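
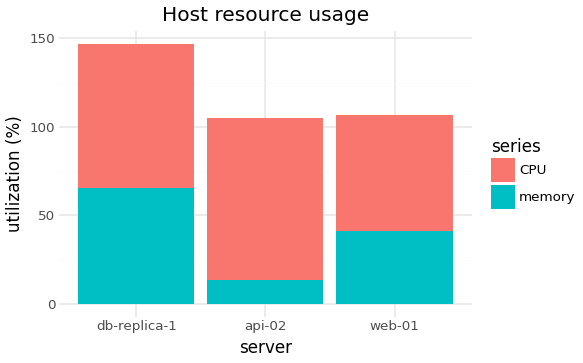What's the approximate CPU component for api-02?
CPU top ≈ 100, bottom ≈ 20; segment ≈ 80.

≈ 80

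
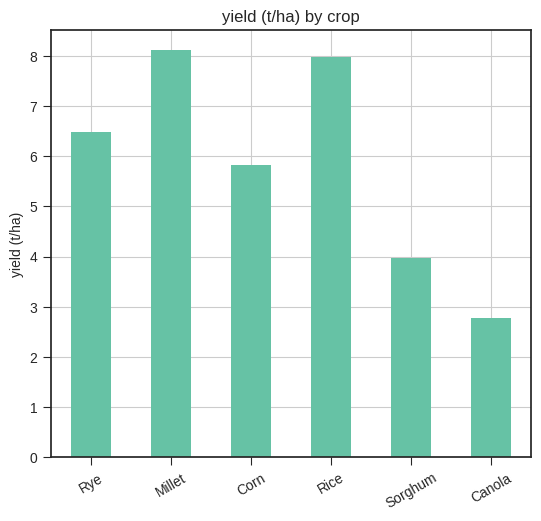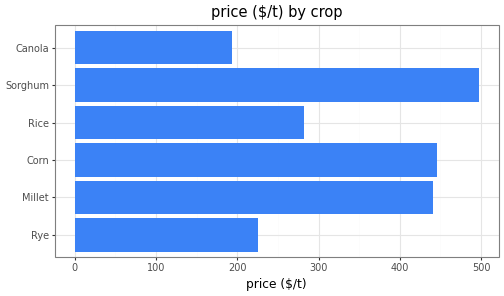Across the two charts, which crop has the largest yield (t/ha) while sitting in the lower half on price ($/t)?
Chart 2 median price ($/t) ≈ 350; below-median crops: Rye, Rice, Canola. Among those, Rice has the highest yield (t/ha) (≈ 8).

Rice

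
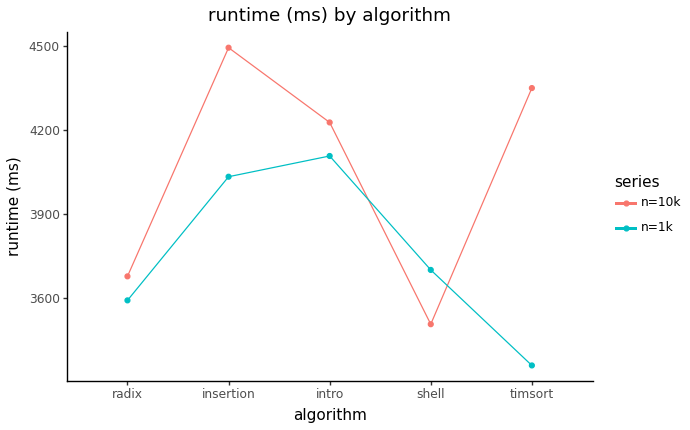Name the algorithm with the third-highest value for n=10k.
intro

Top 4 for n=10k: insertion ≈ 4500, timsort ≈ 4300, intro ≈ 4200, radix ≈ 3700.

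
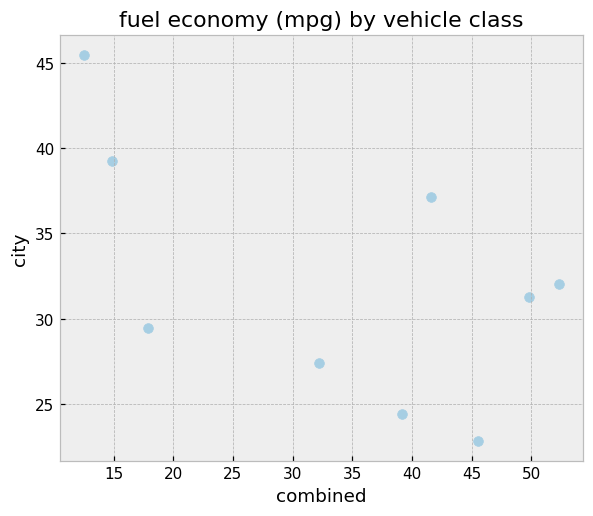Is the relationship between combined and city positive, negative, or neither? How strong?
Points are negatively correlated; moderate (|r| ≈ 0.5).

negative, moderate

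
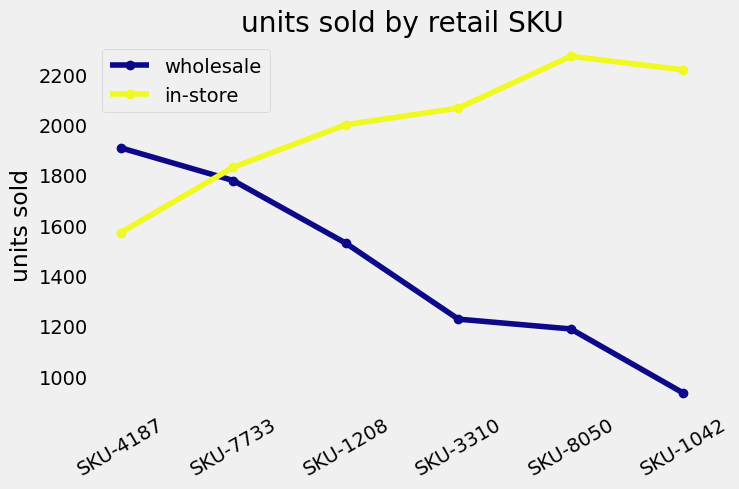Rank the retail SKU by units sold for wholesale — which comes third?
SKU-1208

Top 4 for wholesale: SKU-4187 ≈ 2000, SKU-7733 ≈ 1800, SKU-1208 ≈ 1600, SKU-3310 ≈ 1200.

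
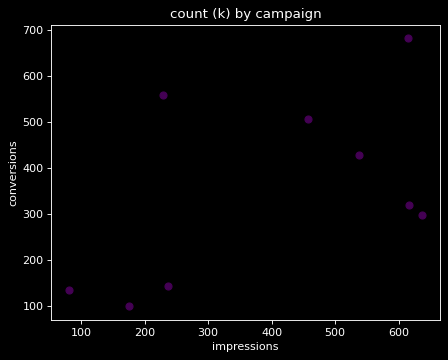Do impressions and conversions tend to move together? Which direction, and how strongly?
positive, moderate

Points are positively correlated; moderate (|r| ≈ 0.5).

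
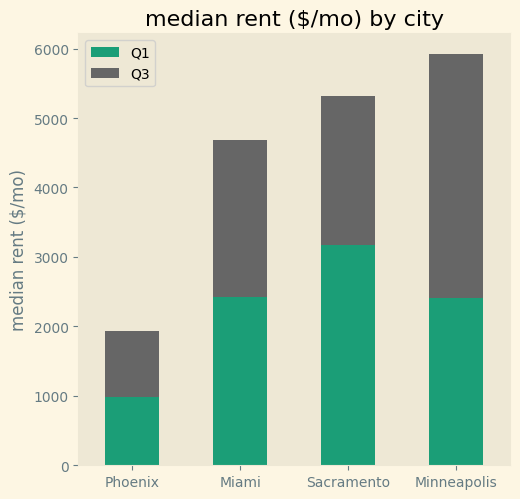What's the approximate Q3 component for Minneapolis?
≈ 3500

Q3 top ≈ 6000, bottom ≈ 2500; segment ≈ 3500.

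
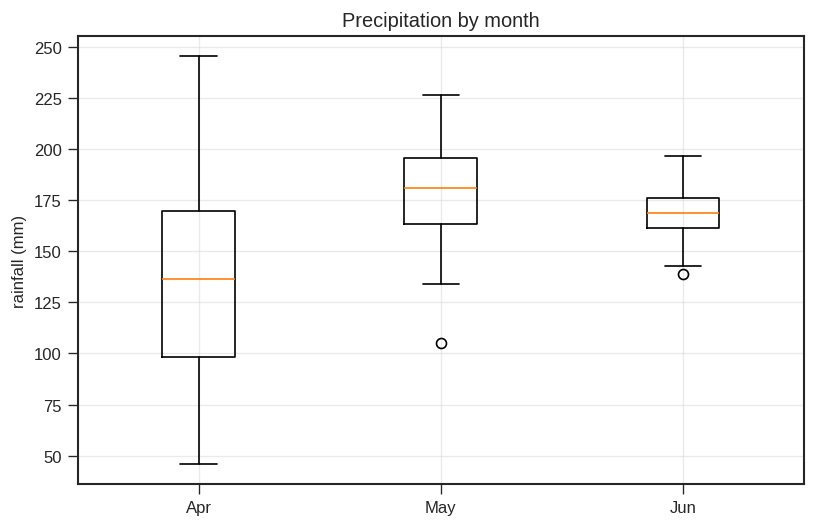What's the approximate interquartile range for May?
≈ 30

Q3 ≈ 195, Q1 ≈ 165; IQR ≈ 30.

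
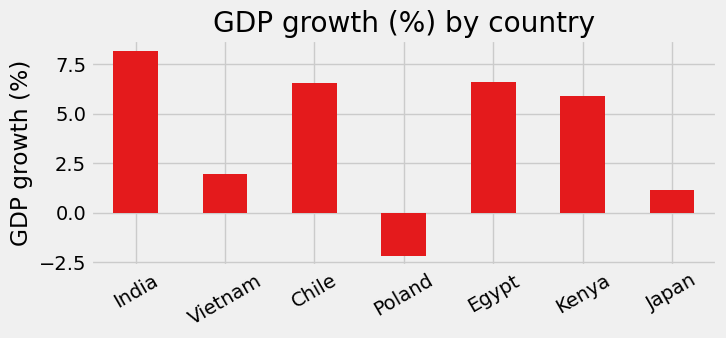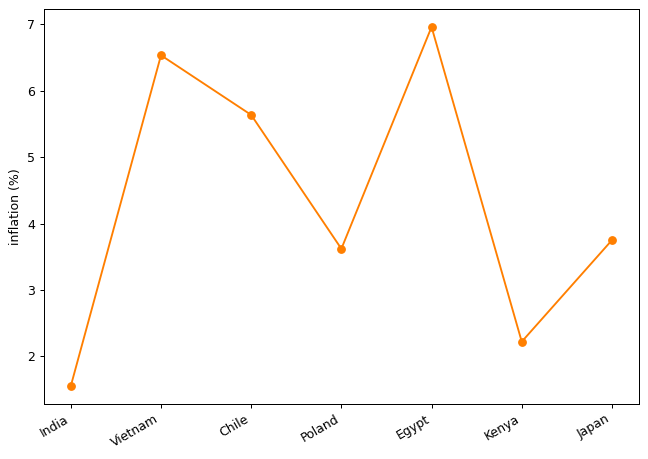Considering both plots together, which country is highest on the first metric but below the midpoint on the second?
India

Chart 2 median inflation (%) ≈ 4; below-median countries: India, Poland, Kenya. Among those, India has the highest GDP growth (%) (≈ 8).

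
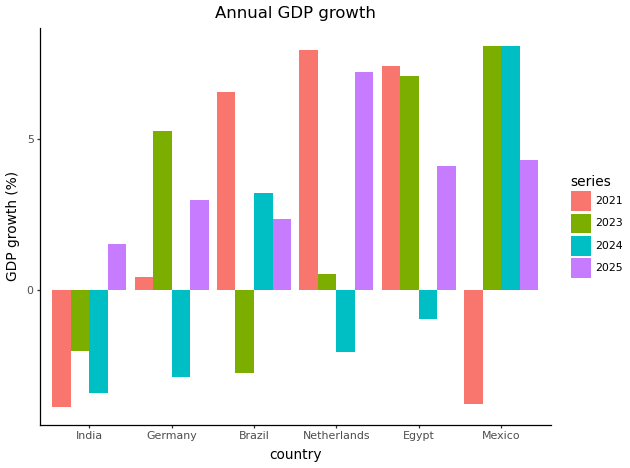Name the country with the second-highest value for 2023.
Top 3 for 2023: Mexico ≈ 8, Egypt ≈ 7, Germany ≈ 5.

Egypt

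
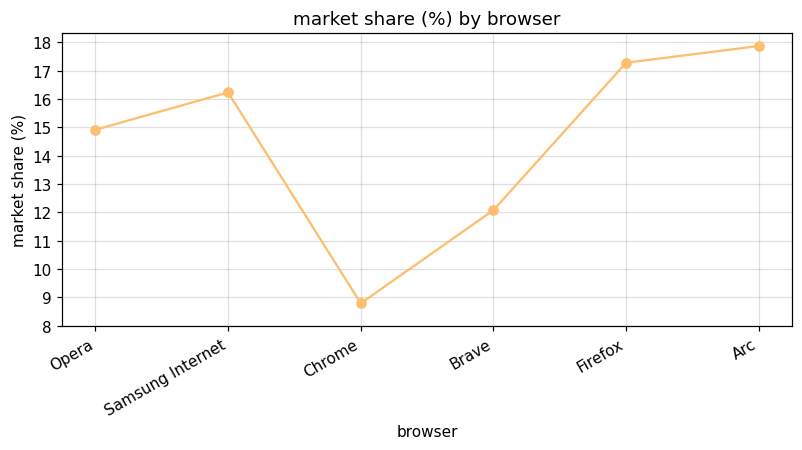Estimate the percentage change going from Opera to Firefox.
Opera ≈ 15, Firefox ≈ 17; (17 − 15) / 15 ≈ +13.3%.

≈ +13.3%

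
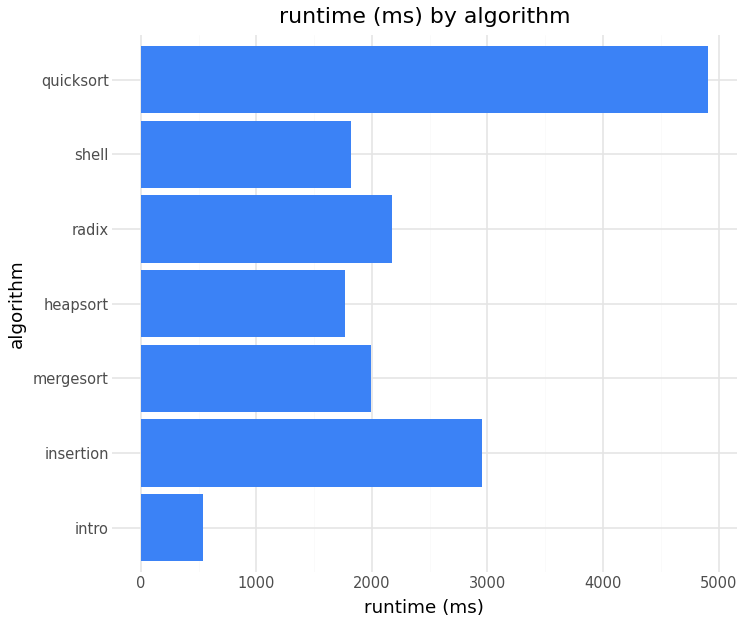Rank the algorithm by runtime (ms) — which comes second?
insertion

Top 3: quicksort ≈ 5000, insertion ≈ 3000, radix ≈ 2000.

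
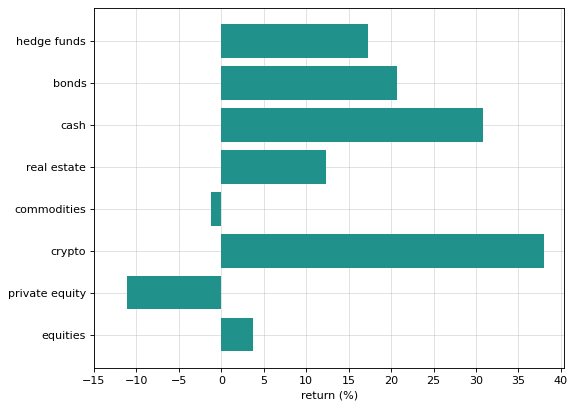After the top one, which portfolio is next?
Top 3: crypto ≈ 40, cash ≈ 30, bonds ≈ 20.

cash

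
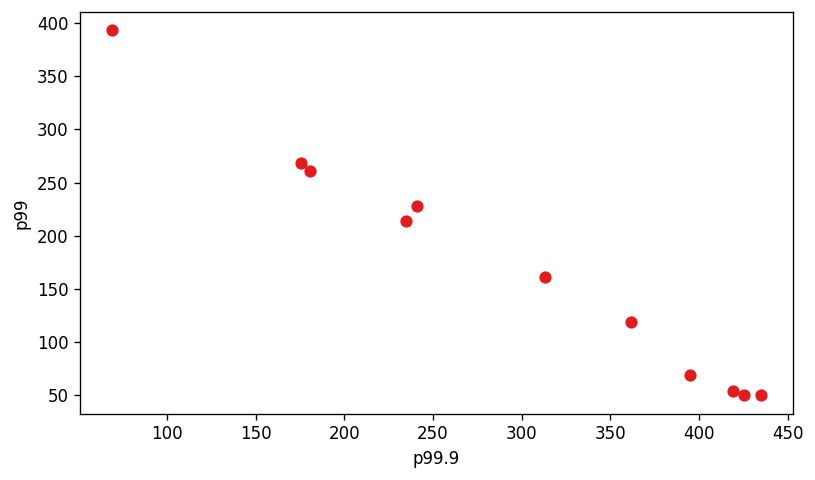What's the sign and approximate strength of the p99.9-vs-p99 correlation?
negative, strong

Points are negatively correlated; strong (|r| ≈ 1.0).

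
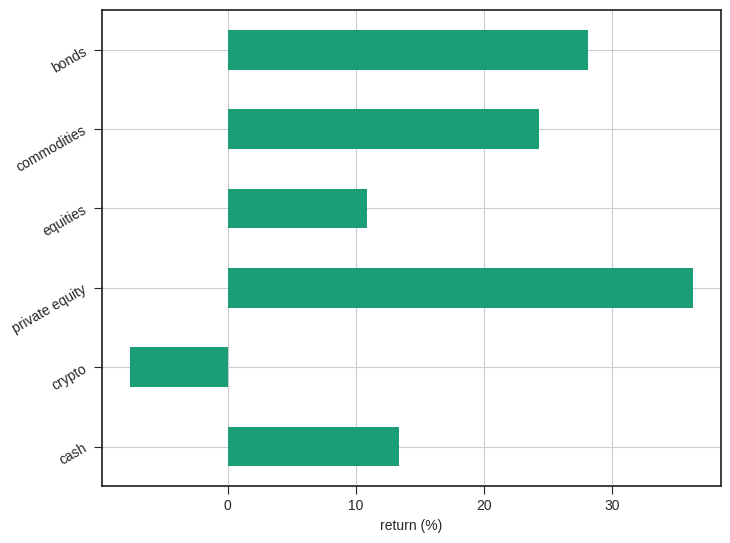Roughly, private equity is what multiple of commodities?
≈ 1.4×

private equity ≈ 35, commodities ≈ 25; 35/25 ≈ 1.4.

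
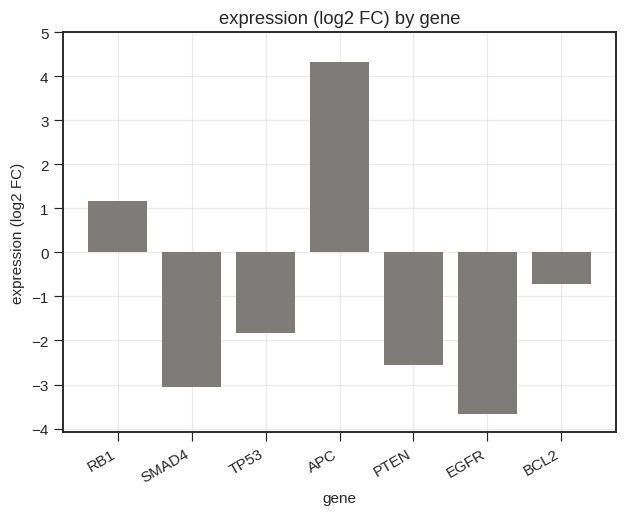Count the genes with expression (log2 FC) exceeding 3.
1

Above 3: APC.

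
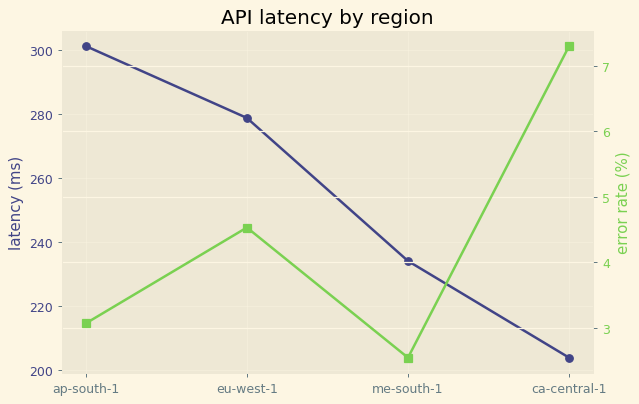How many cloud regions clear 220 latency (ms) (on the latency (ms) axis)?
3

Above 220: ap-south-1, eu-west-1, me-south-1.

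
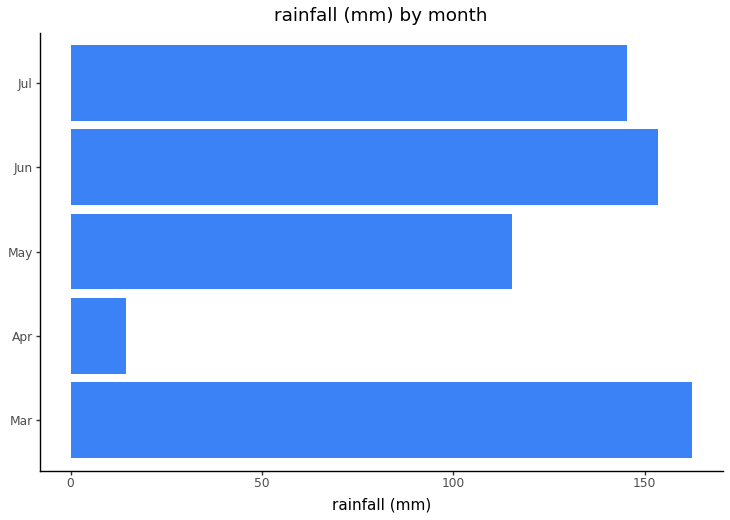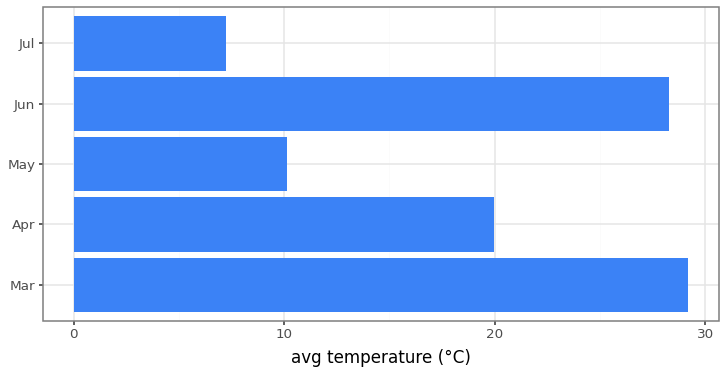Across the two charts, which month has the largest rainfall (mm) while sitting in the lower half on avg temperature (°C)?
Jul

Chart 2 median avg temperature (°C) ≈ 20; below-median months: May, Jul. Among those, Jul has the highest rainfall (mm) (≈ 140).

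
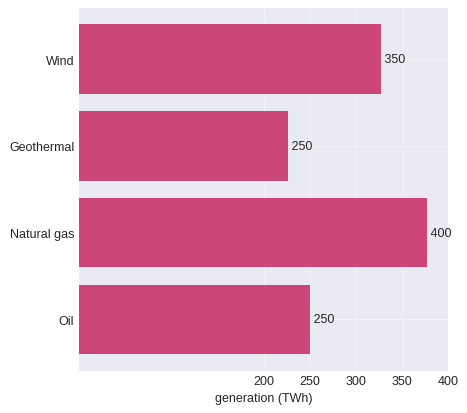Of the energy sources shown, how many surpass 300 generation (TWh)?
Above 300: Wind, Natural gas.

2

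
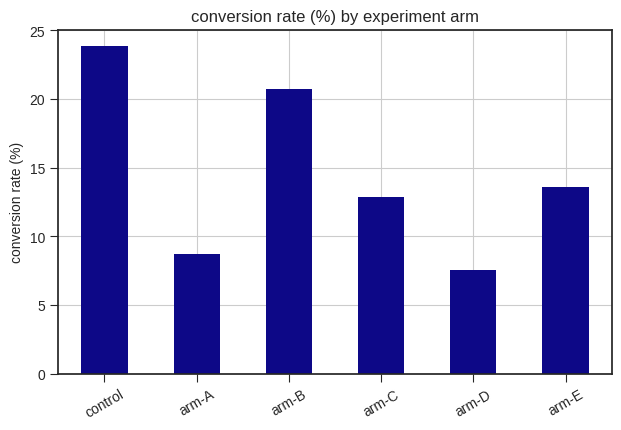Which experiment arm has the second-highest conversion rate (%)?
Top 3: control ≈ 24, arm-B ≈ 20, arm-E ≈ 14.

arm-B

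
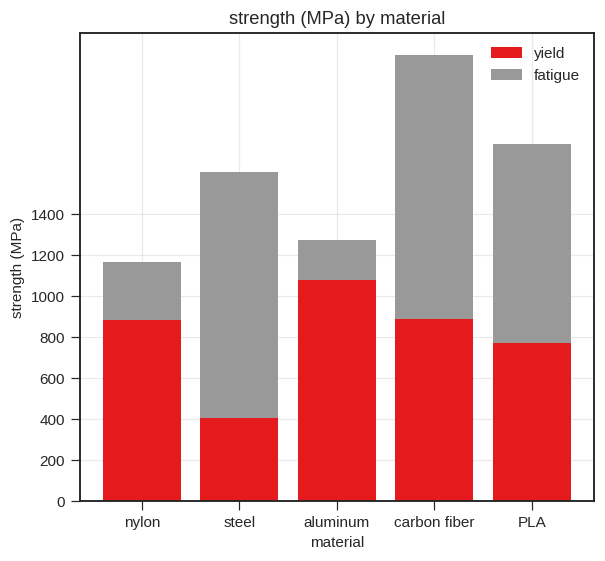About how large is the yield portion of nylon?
yield top ≈ 800, bottom ≈ 0; segment ≈ 800.

≈ 800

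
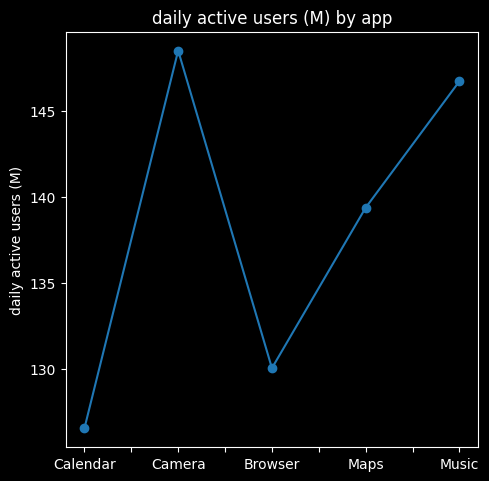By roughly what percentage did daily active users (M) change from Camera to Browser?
Camera ≈ 148, Browser ≈ 130; (130 − 148) / 148 ≈ -12.2%.

≈ -12.2%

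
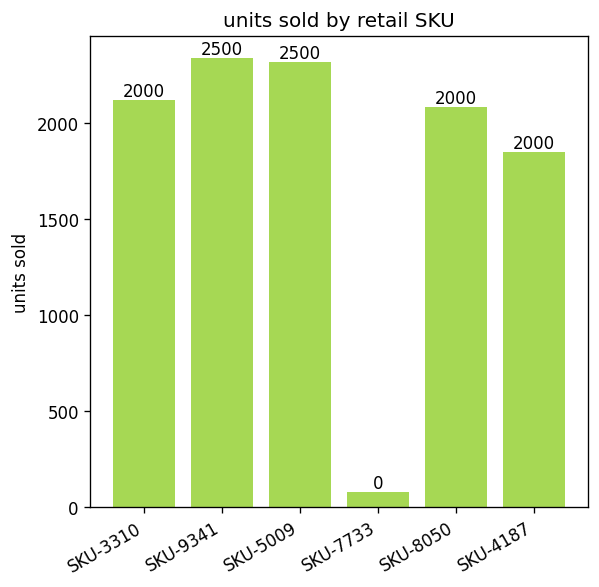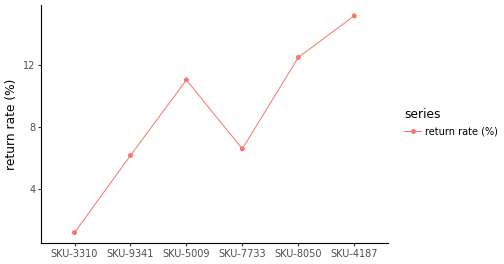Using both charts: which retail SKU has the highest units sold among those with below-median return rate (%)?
SKU-9341

Chart 2 median return rate (%) ≈ 8; below-median retail SKUs: SKU-3310, SKU-9341, SKU-7733. Among those, SKU-9341 has the highest units sold (≈ 2500).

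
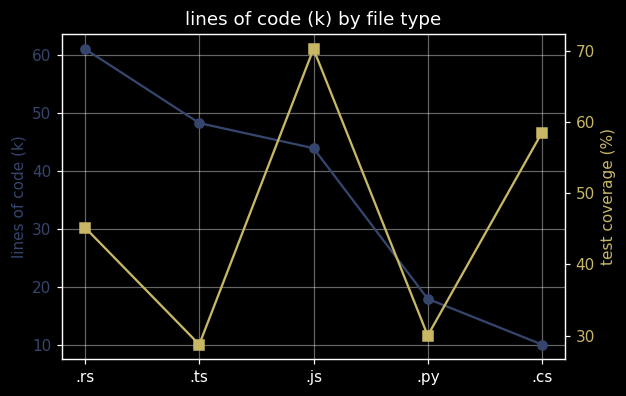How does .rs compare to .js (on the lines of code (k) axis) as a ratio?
≈ 1.33×

.rs ≈ 60, .js ≈ 45; 60/45 ≈ 1.33.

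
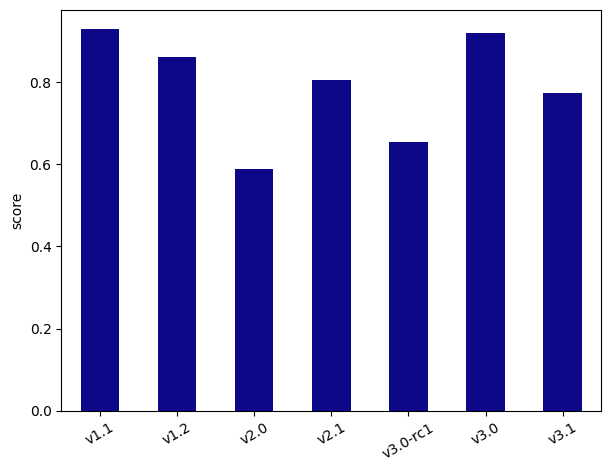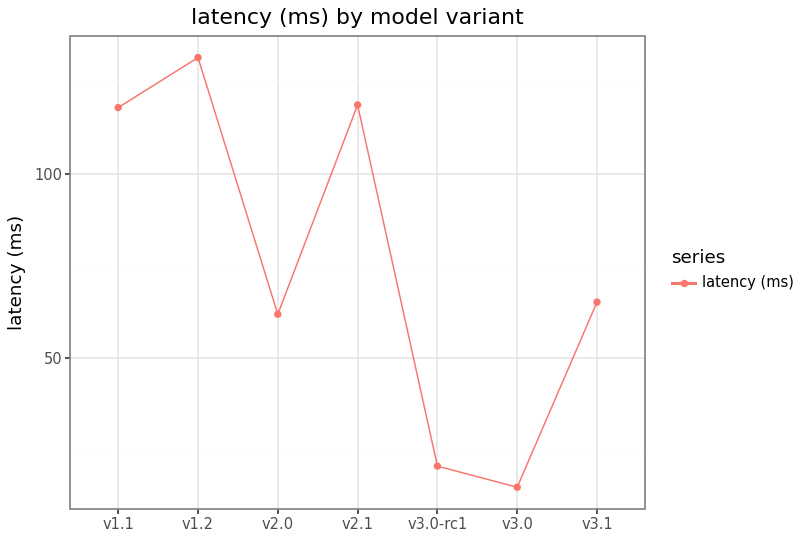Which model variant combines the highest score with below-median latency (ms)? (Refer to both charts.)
Chart 2 median latency (ms) ≈ 60; below-median model variants: v2.0, v3.0-rc1, v3.0. Among those, v3.0 has the highest score (≈ 0.9).

v3.0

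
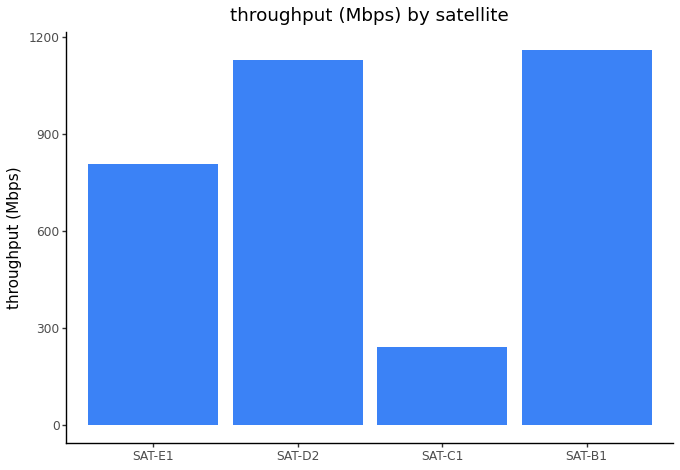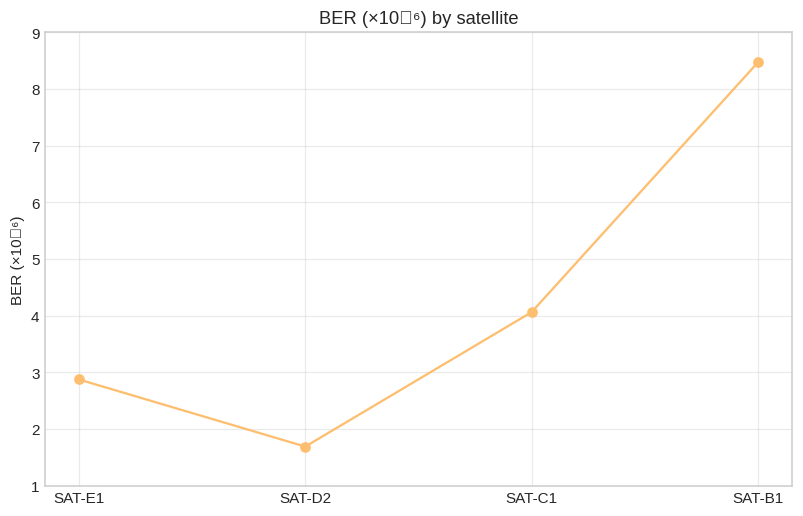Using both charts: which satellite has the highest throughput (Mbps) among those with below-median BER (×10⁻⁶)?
Chart 2 median BER (×10⁻⁶) ≈ 3; below-median satellites: SAT-E1, SAT-D2. Among those, SAT-D2 has the highest throughput (Mbps) (≈ 1200).

SAT-D2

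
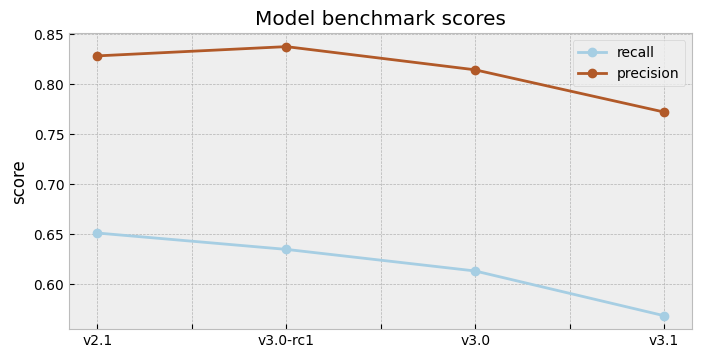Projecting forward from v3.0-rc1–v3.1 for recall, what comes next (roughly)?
≈ 0.5

Last three: 0.65, 0.60, 0.55 → slope ≈ -0.05/step → next ≈ 0.5.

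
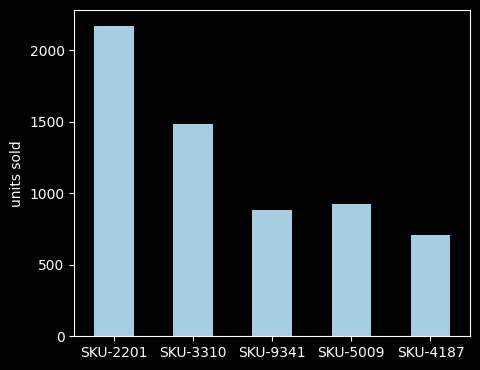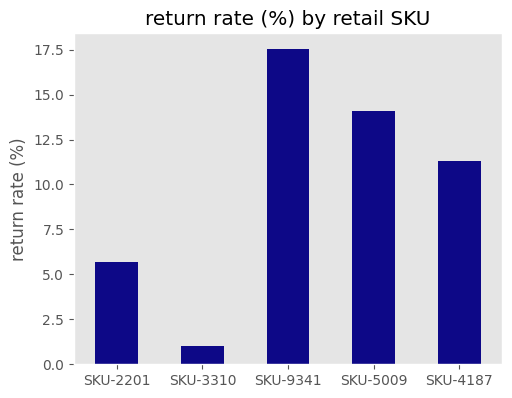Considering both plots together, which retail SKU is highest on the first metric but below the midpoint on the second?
SKU-2201

Chart 2 median return rate (%) ≈ 12; below-median retail SKUs: SKU-2201, SKU-3310. Among those, SKU-2201 has the highest units sold (≈ 2200).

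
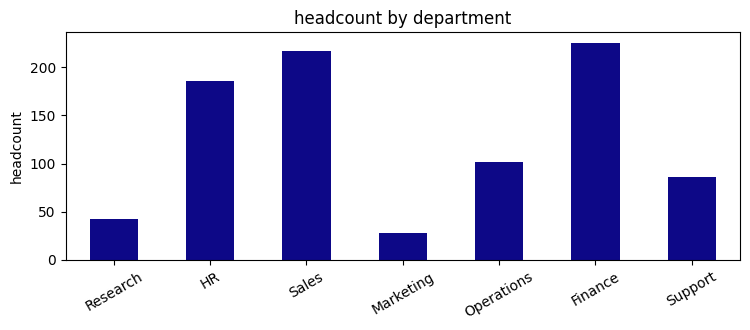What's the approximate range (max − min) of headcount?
≈ 200

Max Finance ≈ 220, min Marketing ≈ 20; range ≈ 200.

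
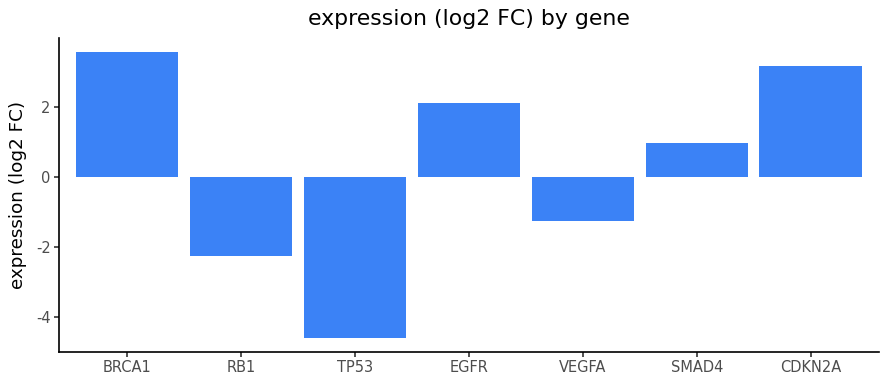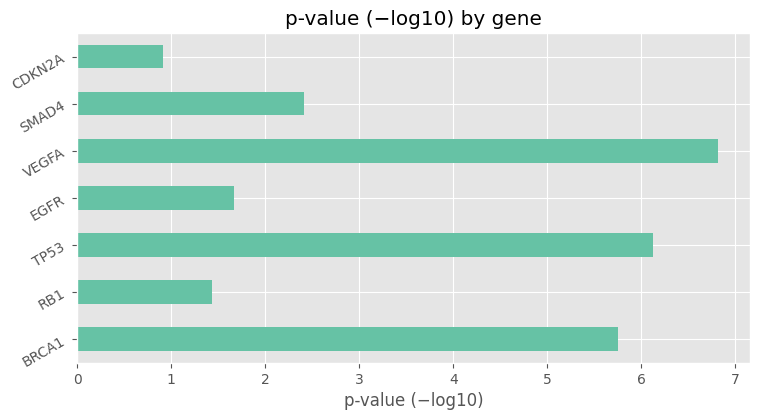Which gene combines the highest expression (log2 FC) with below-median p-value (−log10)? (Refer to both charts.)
CDKN2A

Chart 2 median p-value (−log10) ≈ 2; below-median genes: RB1, EGFR, CDKN2A. Among those, CDKN2A has the highest expression (log2 FC) (≈ 3).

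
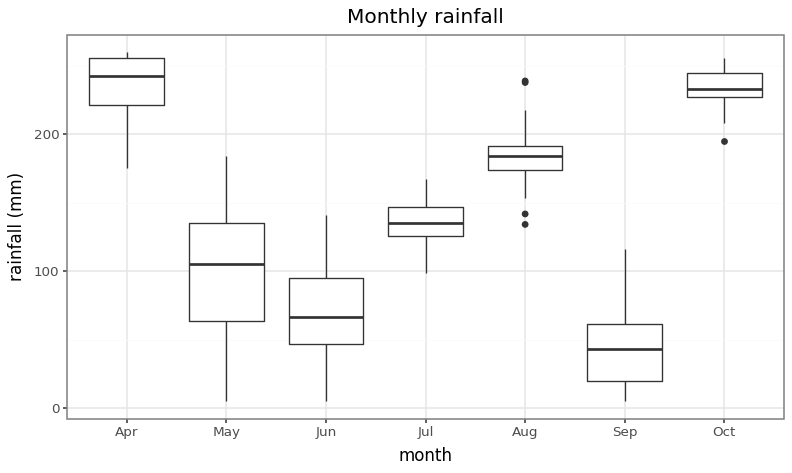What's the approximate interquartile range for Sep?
Q3 ≈ 60, Q1 ≈ 20; IQR ≈ 40.

≈ 40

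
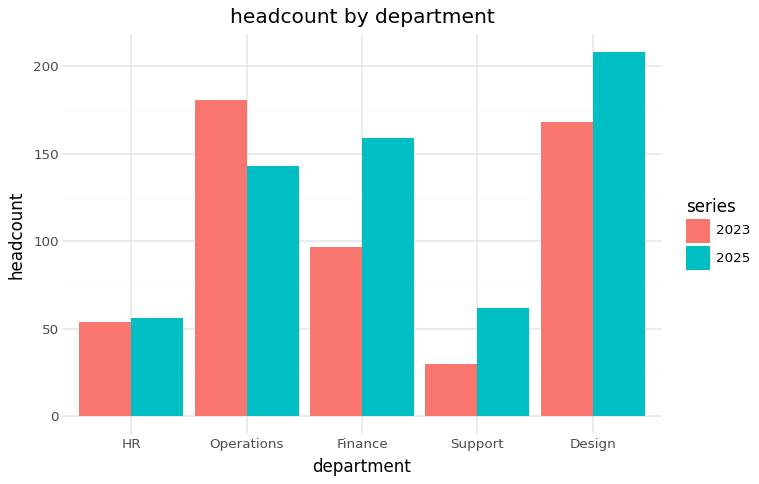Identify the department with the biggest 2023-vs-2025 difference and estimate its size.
Finance: 2023 ≈ 100, 2025 ≈ 160 → gap ≈ 60. Next-largest (Design) is only ≈ 40.

Finance, ≈ 60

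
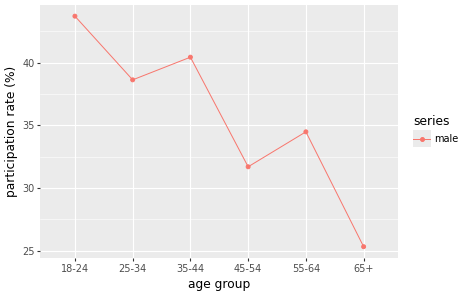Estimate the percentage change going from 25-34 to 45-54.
≈ -15.8%

25-34 ≈ 38, 45-54 ≈ 32; (32 − 38) / 38 ≈ -15.8%.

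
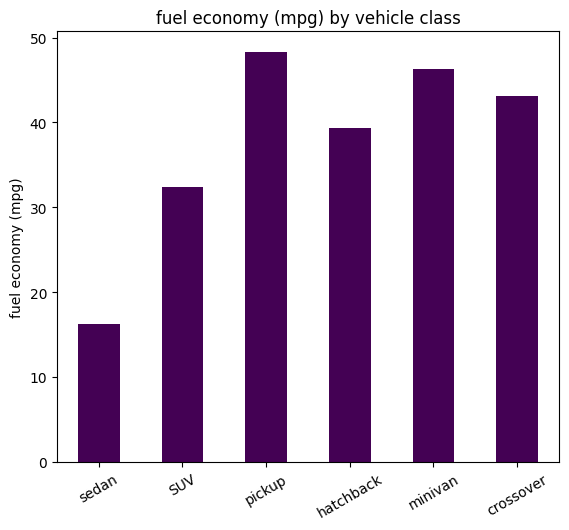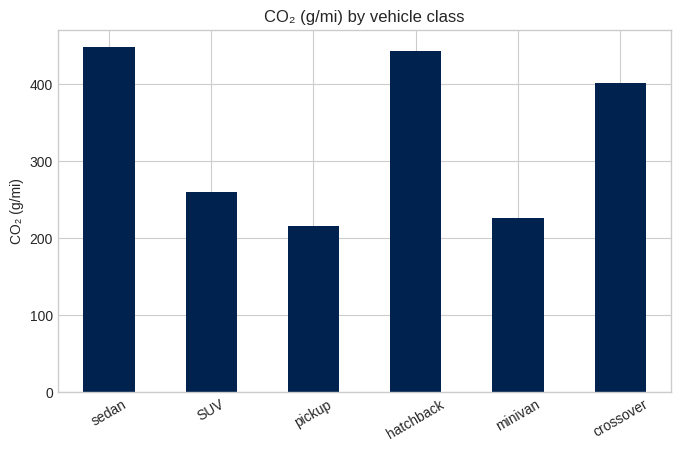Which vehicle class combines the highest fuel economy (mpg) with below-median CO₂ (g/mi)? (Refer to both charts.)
pickup

Chart 2 median CO₂ (g/mi) ≈ 350; below-median vehicle classes: SUV, pickup, minivan. Among those, pickup has the highest fuel economy (mpg) (≈ 50).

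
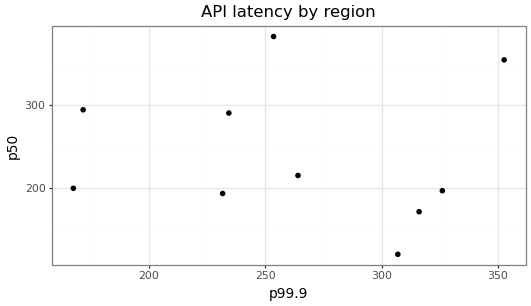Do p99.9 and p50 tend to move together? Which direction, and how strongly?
no clear correlation

Points are roughly uncorrelated; weak (|r| ≈ 0.1).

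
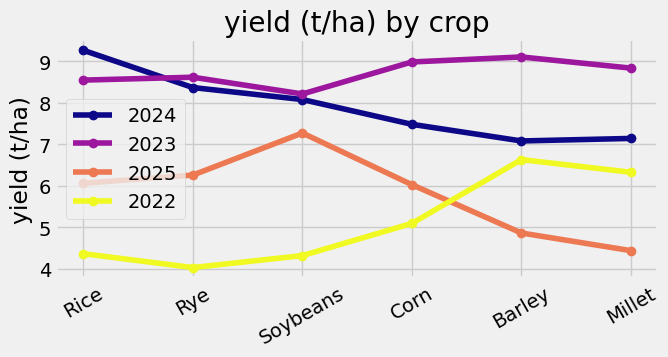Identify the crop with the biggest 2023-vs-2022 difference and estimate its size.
Rye: 2023 ≈ 8.5, 2022 ≈ 4.0 → gap ≈ 4.5. Next-largest (Rice) is only ≈ 4.0.

Rye, ≈ 4.5 t/ha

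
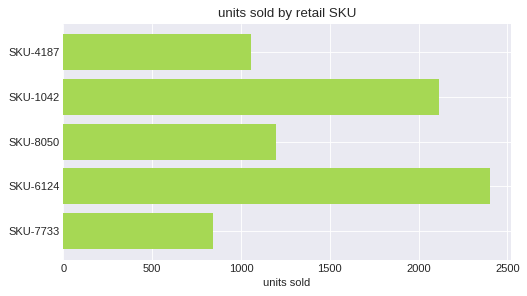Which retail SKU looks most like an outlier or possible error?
SKU-6124 ≈ 2400; the rest sit between ≈ 800 and ≈ 2200.

SKU-6124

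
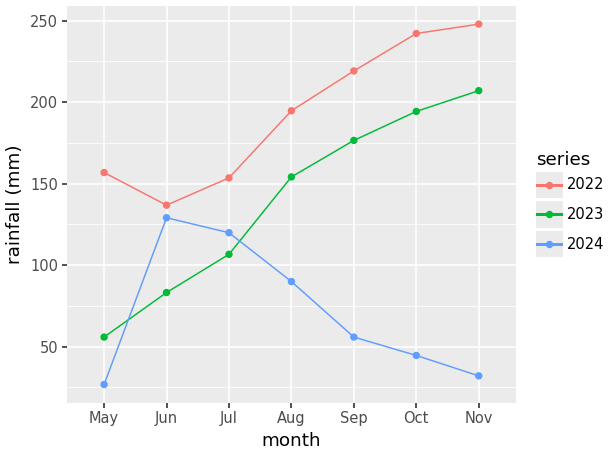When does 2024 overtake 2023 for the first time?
Jun

May: 2024 ≈ 20 vs 2023 ≈ 60 (not yet); Jun: 2024 ≈ 120 vs 2023 ≈ 80 (first crossover).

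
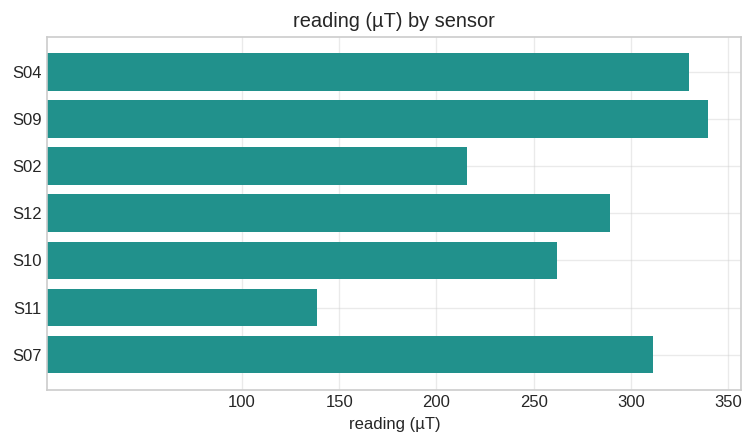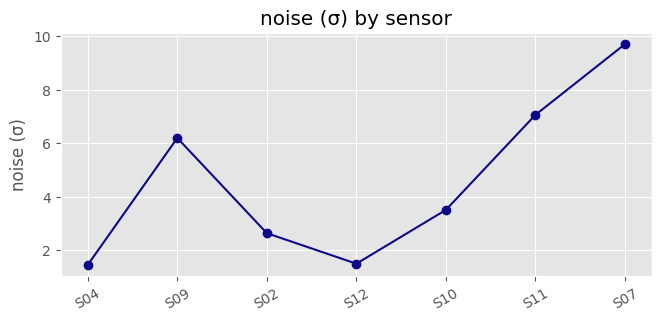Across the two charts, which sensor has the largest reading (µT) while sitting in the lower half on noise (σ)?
S04

Chart 2 median noise (σ) ≈ 4; below-median sensors: S04, S02, S12. Among those, S04 has the highest reading (µT) (≈ 350).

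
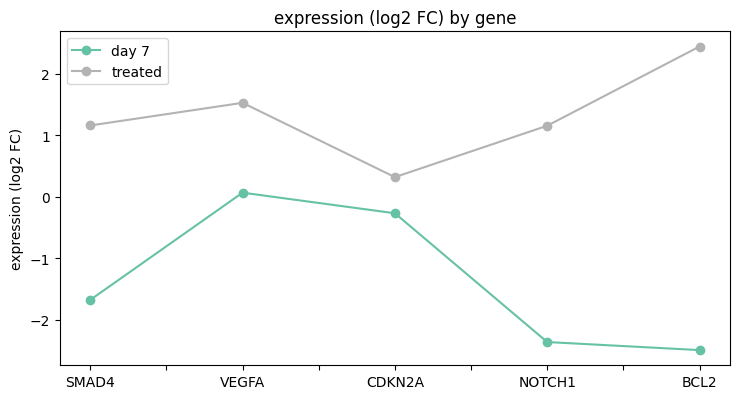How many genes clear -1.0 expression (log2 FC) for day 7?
Above -1.0: VEGFA, CDKN2A.

2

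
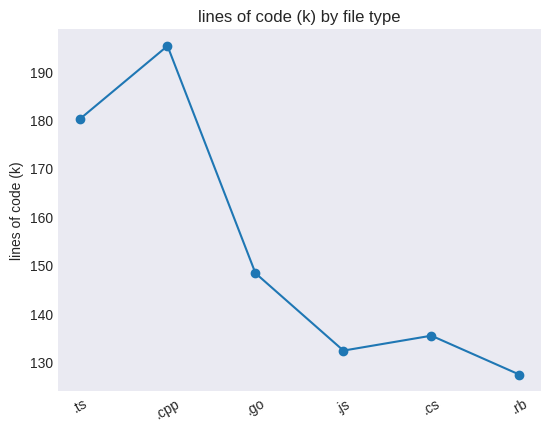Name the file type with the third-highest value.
.go

Top 4: .cpp ≈ 200, .ts ≈ 180, .go ≈ 150, .cs ≈ 140.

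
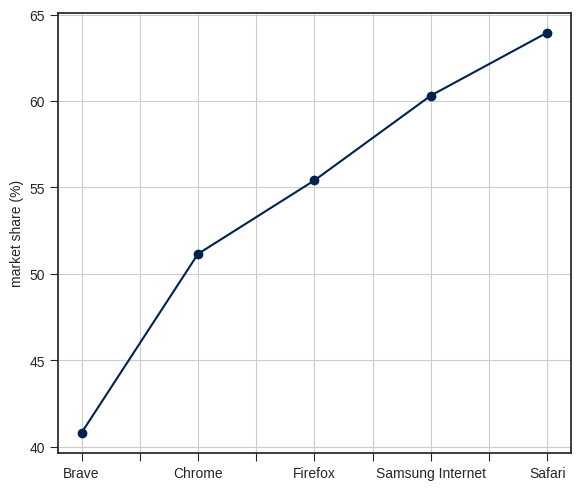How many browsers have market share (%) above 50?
4

Above 50: Chrome, Firefox, Samsung Internet, Safari.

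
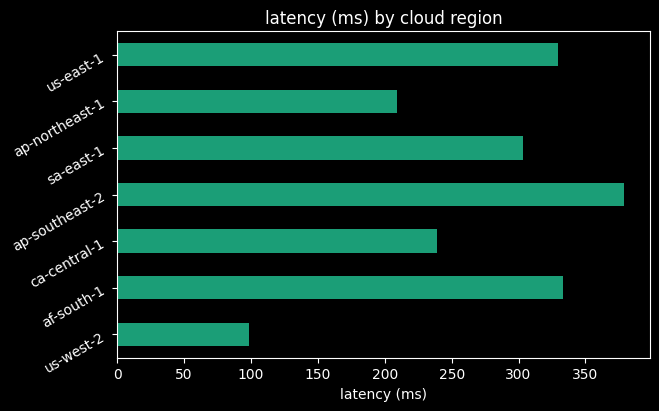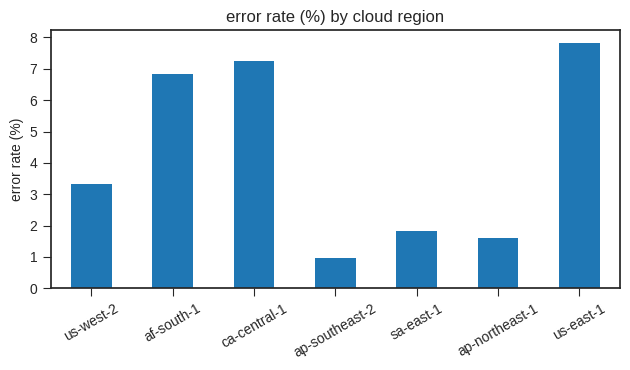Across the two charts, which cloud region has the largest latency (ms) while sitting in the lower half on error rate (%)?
Chart 2 median error rate (%) ≈ 3; below-median cloud regions: ap-southeast-2, sa-east-1, ap-northeast-1. Among those, ap-southeast-2 has the highest latency (ms) (≈ 400).

ap-southeast-2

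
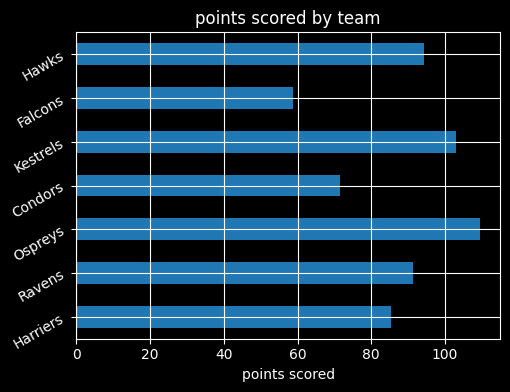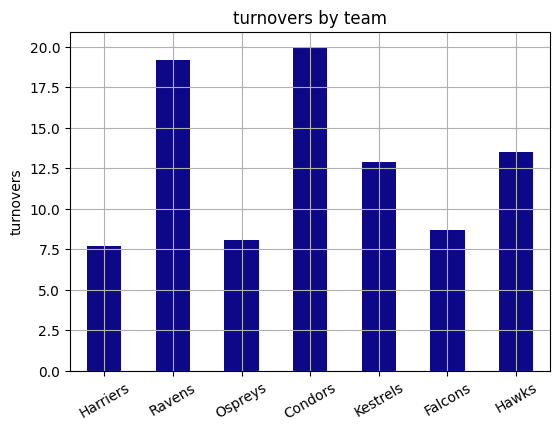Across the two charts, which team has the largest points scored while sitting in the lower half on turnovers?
Ospreys

Chart 2 median turnovers ≈ 12; below-median teams: Harriers, Ospreys, Falcons. Among those, Ospreys has the highest points scored (≈ 100).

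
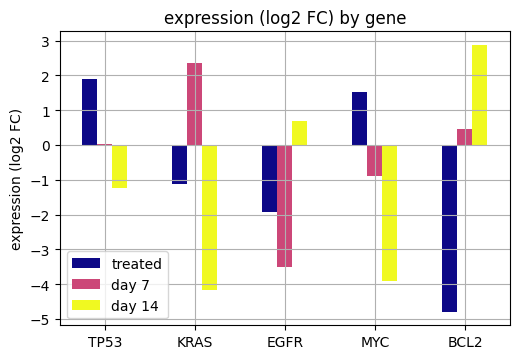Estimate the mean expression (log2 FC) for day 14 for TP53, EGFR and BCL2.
(-1 + 1 + 3) / 3 ≈ 1.

≈ 1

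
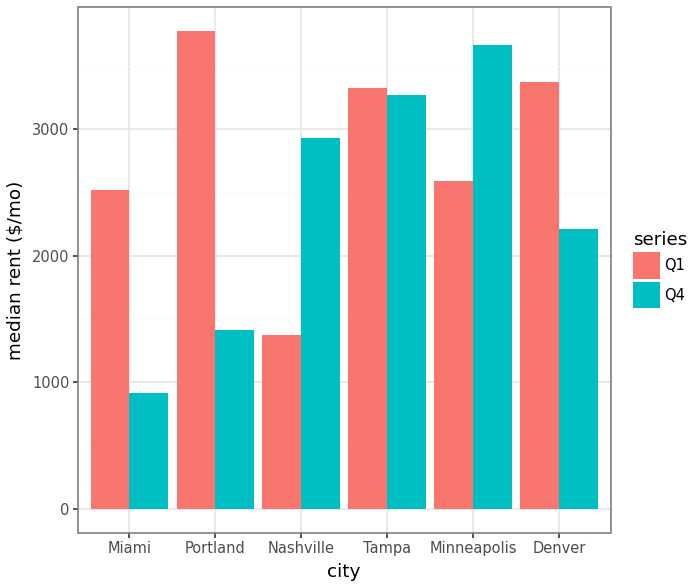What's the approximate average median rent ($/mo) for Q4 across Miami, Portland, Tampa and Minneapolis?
≈ 2375

(1000 + 1500 + 3500 + 3500) / 4 ≈ 2375.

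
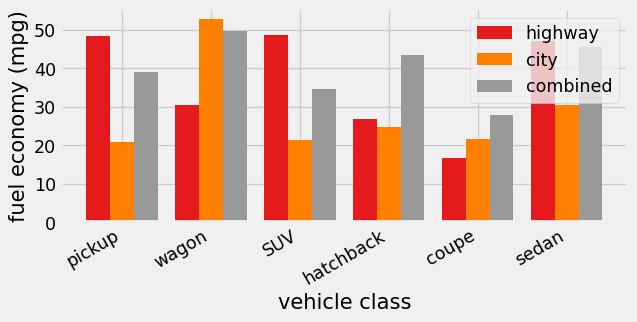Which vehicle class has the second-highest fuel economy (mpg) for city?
Top 3 for city: wagon ≈ 55, sedan ≈ 30, hatchback ≈ 25.

sedan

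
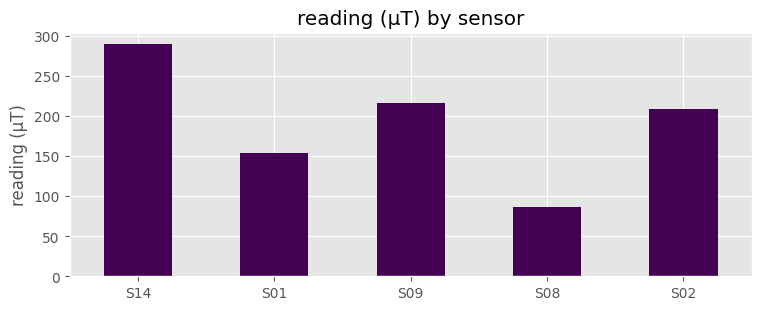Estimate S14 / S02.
S14 ≈ 300, S02 ≈ 200; 300/200 ≈ 1.5.

≈ 1.5×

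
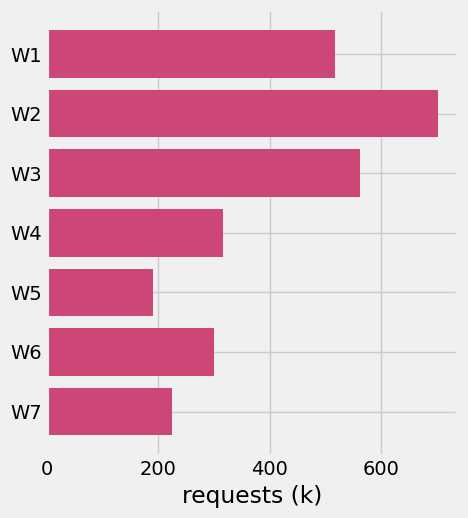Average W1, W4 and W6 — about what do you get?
≈ 367

(500 + 300 + 300) / 3 ≈ 367.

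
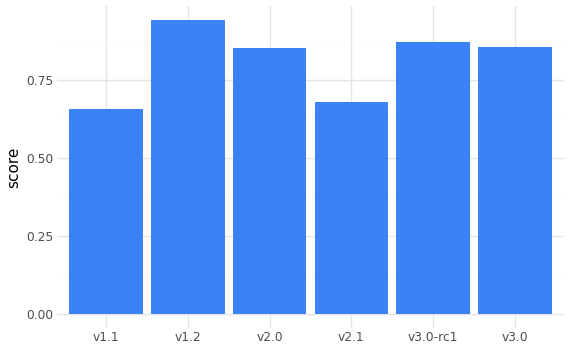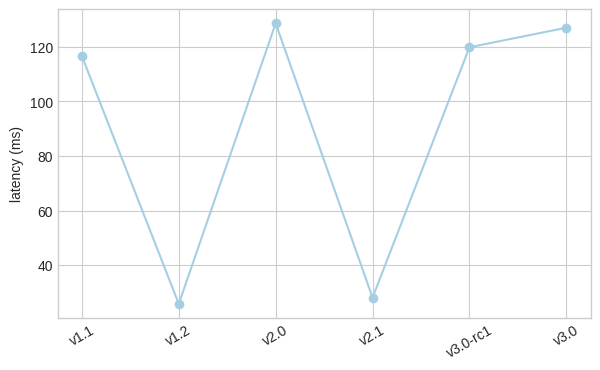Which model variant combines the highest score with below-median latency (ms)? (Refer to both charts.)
v1.2

Chart 2 median latency (ms) ≈ 120; below-median model variants: v1.1, v1.2, v2.1. Among those, v1.2 has the highest score (≈ 0.9).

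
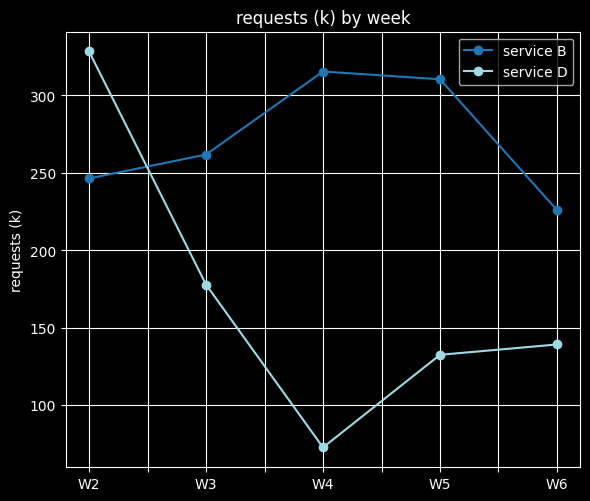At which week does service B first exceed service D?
W3

W2: service B ≈ 250 vs service D ≈ 325 (not yet); W3: service B ≈ 250 vs service D ≈ 175 (first crossover).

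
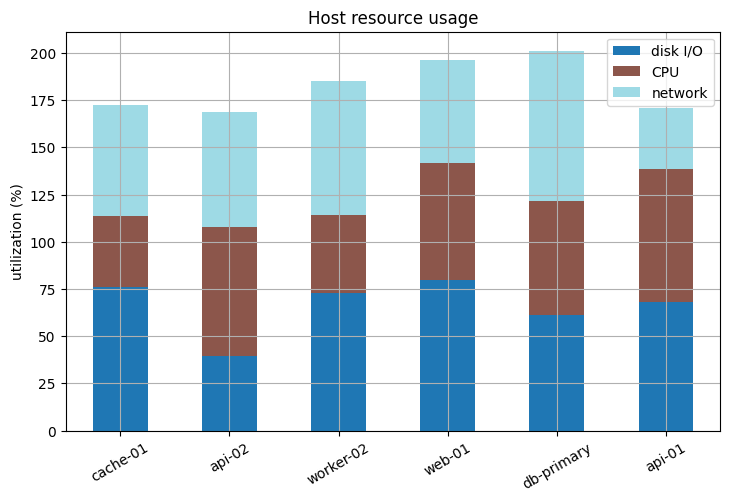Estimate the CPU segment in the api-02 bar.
≈ 60

CPU top ≈ 100, bottom ≈ 40; segment ≈ 60.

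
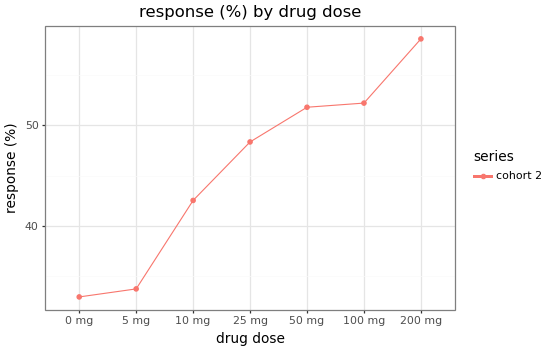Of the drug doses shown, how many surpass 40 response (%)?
5

Above 40: 10 mg, 25 mg, 50 mg, 100 mg, 200 mg.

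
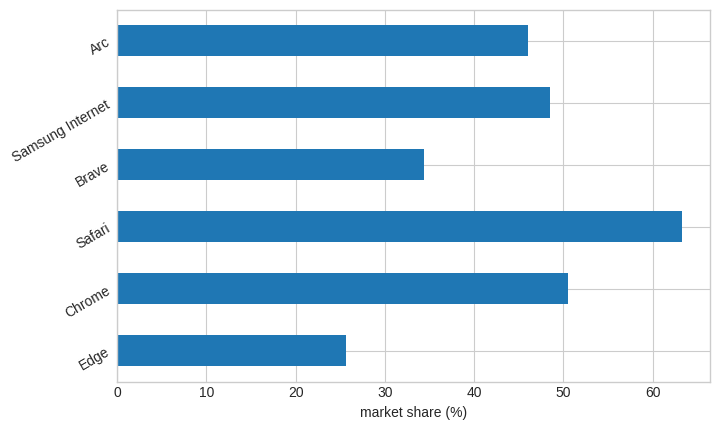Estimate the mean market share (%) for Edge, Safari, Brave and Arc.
(30 + 60 + 30 + 50) / 4 ≈ 42.

≈ 42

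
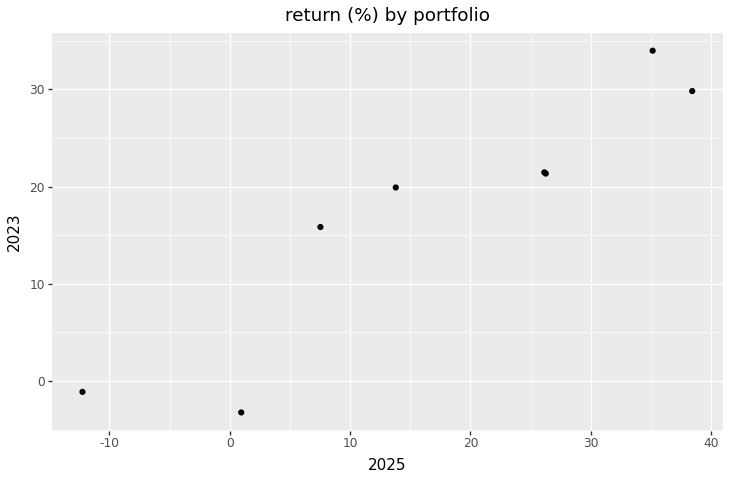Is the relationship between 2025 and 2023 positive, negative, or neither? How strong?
positive, strong

Points are positively correlated; strong (|r| ≈ 0.9).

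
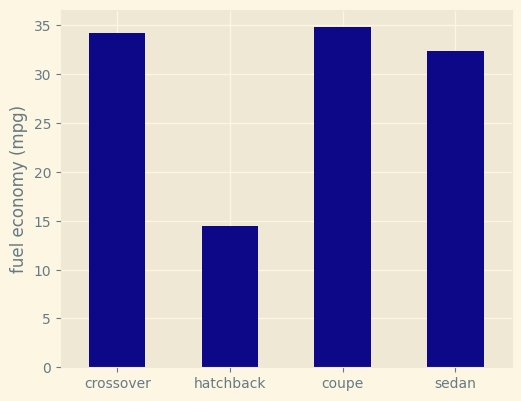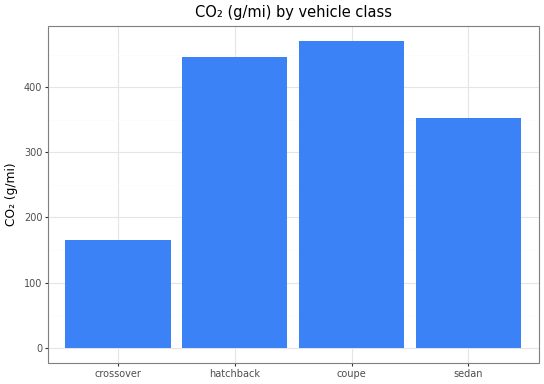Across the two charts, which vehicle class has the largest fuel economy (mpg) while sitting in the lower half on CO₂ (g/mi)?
crossover

Chart 2 median CO₂ (g/mi) ≈ 400; below-median vehicle classes: crossover, sedan. Among those, crossover has the highest fuel economy (mpg) (≈ 35).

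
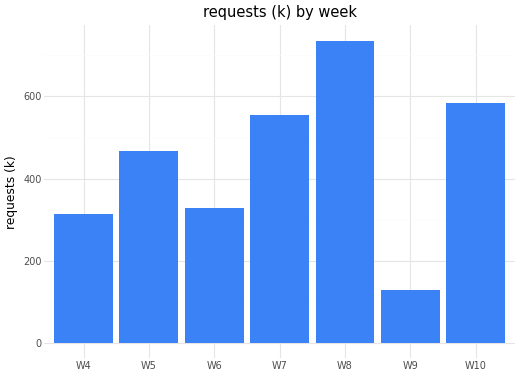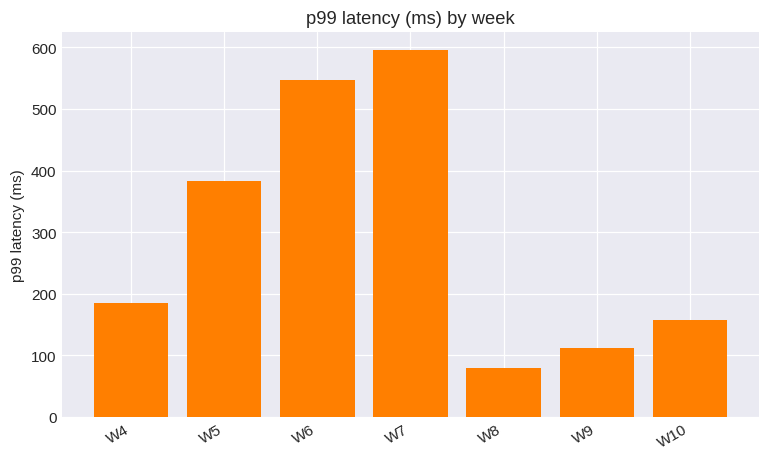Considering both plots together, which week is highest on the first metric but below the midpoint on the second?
W8

Chart 2 median p99 latency (ms) ≈ 200; below-median weeks: W8, W9, W10. Among those, W8 has the highest requests (k) (≈ 700).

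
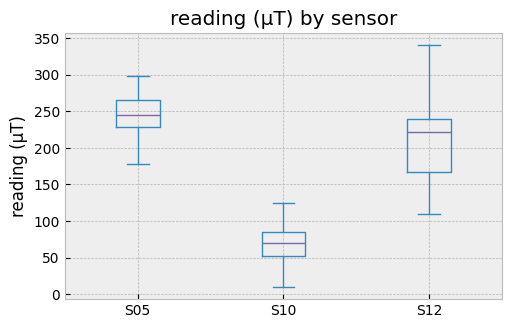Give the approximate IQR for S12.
Q3 ≈ 240, Q1 ≈ 160; IQR ≈ 80.

≈ 80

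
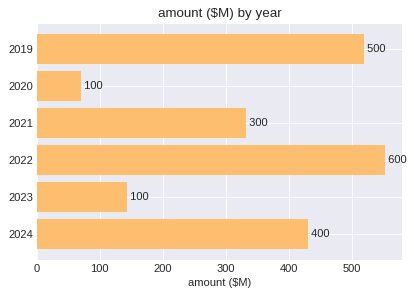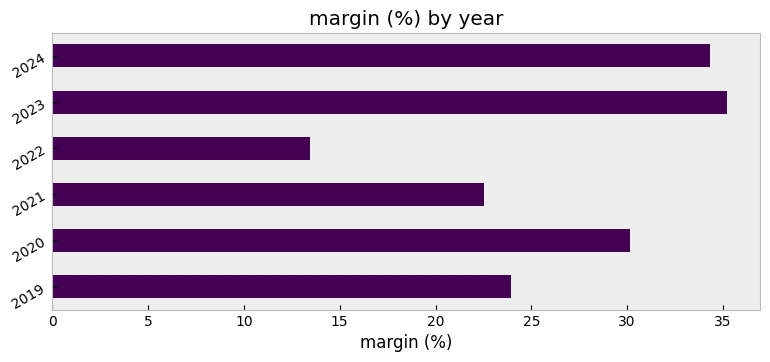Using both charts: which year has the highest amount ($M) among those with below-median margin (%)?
2022

Chart 2 median margin (%) ≈ 25; below-median years: 2019, 2021, 2022. Among those, 2022 has the highest amount ($M) (≈ 600).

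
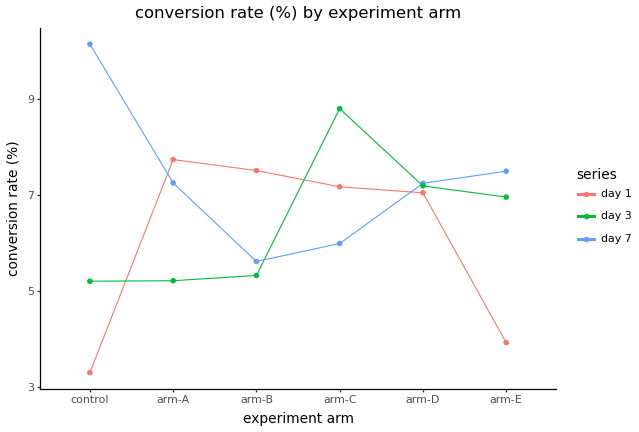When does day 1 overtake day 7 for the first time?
control: day 1 ≈ 3 vs day 7 ≈ 10 (not yet); arm-A: day 1 ≈ 8 vs day 7 ≈ 7 (first crossover).

arm-A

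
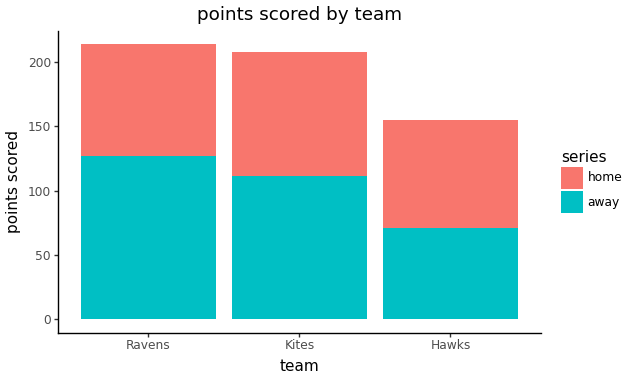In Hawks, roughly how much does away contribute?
away top ≈ 80, bottom ≈ 0; segment ≈ 80.

≈ 80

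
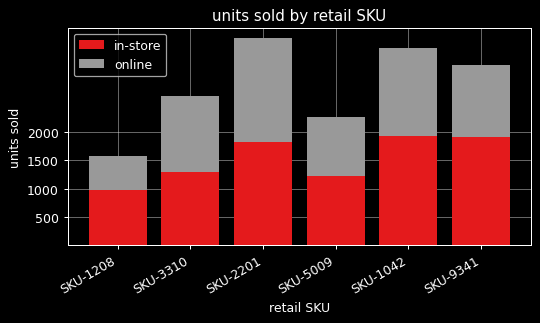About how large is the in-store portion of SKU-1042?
in-store top ≈ 2000, bottom ≈ 0; segment ≈ 2000.

≈ 2000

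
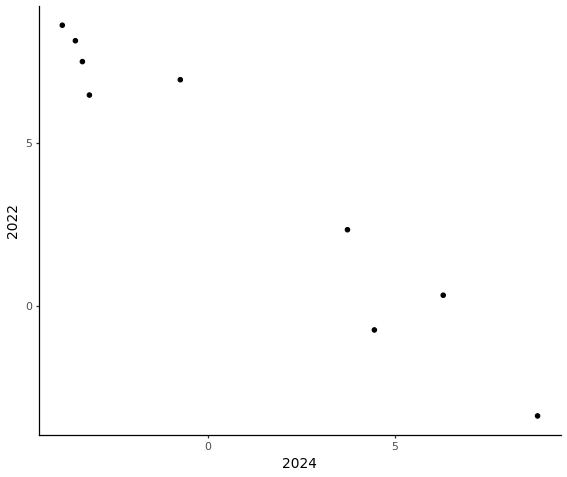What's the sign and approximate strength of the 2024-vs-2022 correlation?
Points are negatively correlated; strong (|r| ≈ 1.0).

negative, strong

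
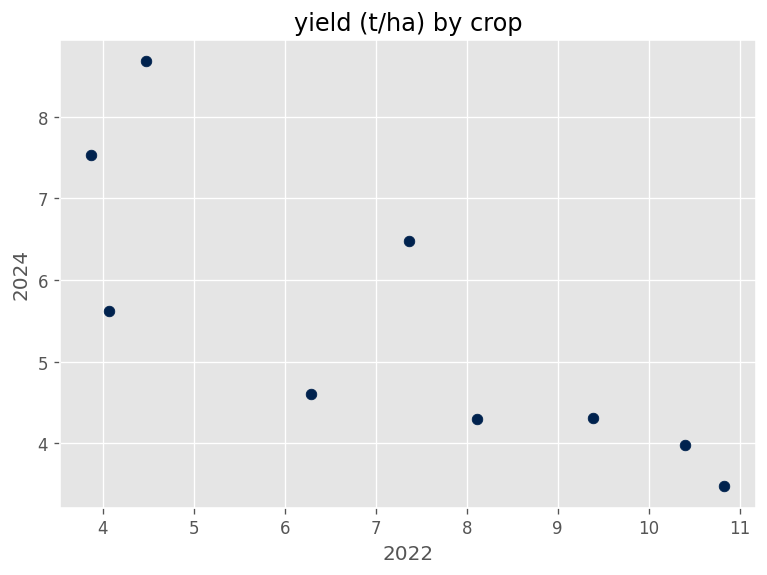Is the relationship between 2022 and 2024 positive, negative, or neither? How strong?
negative, strong

Points are negatively correlated; strong (|r| ≈ 0.8).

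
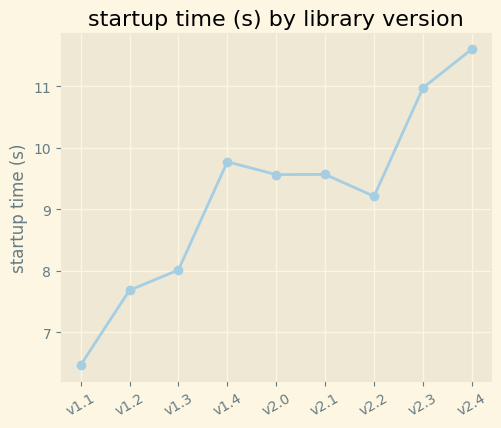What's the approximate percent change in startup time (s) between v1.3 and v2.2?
v1.3 ≈ 8.0, v2.2 ≈ 9.0; (9.0 − 8.0) / 8.0 ≈ +12.5%.

≈ +12.5%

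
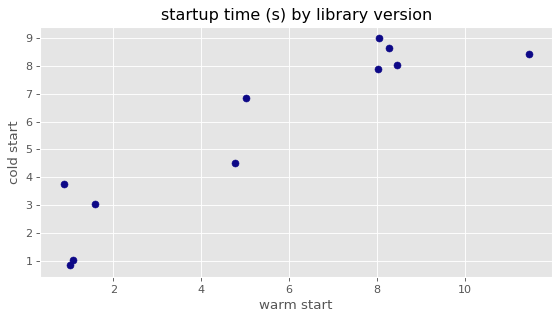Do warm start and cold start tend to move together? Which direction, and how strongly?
positive, strong

Points are positively correlated; strong (|r| ≈ 0.9).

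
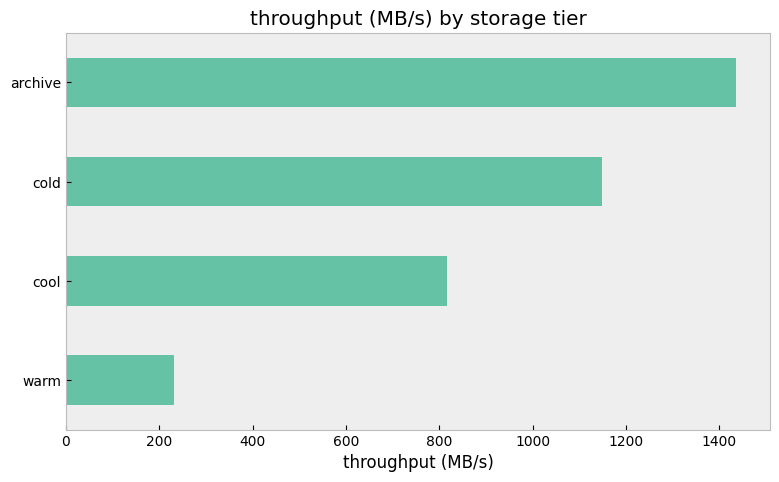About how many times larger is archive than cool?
archive ≈ 1400, cool ≈ 800; 1400/800 ≈ 1.75.

≈ 1.75×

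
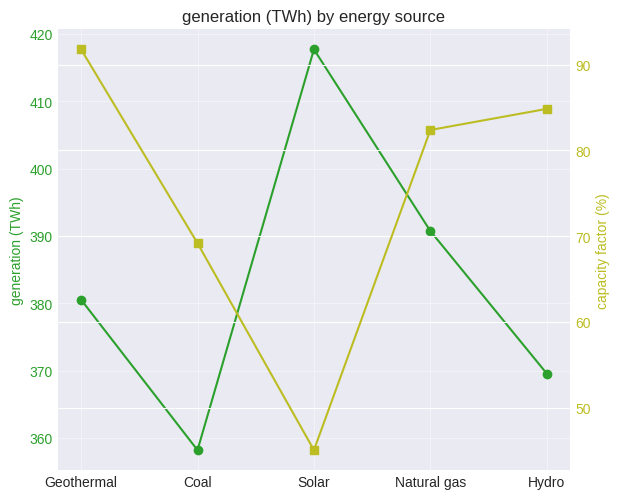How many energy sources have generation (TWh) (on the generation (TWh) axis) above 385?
2

Above 385: Solar, Natural gas.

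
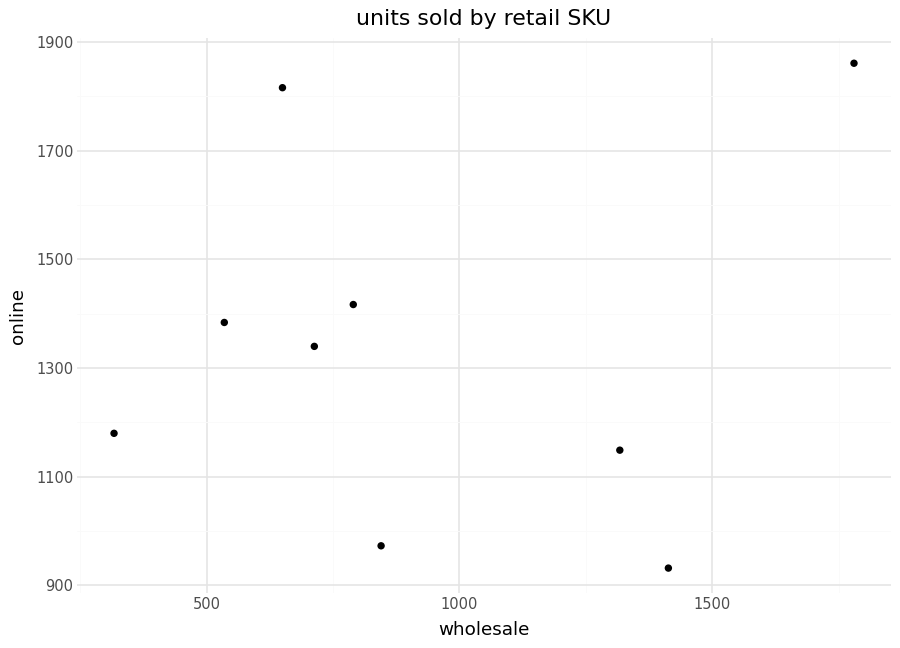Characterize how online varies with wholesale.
Points are roughly uncorrelated; weak (|r| ≈ 0.1).

no clear correlation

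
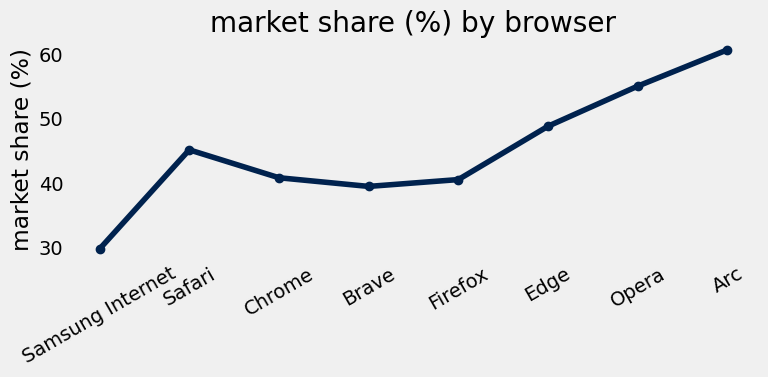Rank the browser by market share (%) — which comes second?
Opera

Top 3: Arc ≈ 60, Opera ≈ 55, Edge ≈ 50.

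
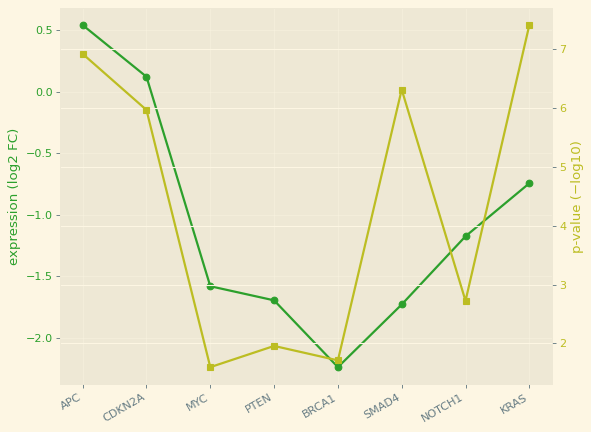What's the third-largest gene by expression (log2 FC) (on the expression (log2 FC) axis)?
Top 4 (on the expression (log2 FC) axis): APC ≈ 0.5, CDKN2A ≈ 0.0, KRAS ≈ -0.5, NOTCH1 ≈ -1.0.

KRAS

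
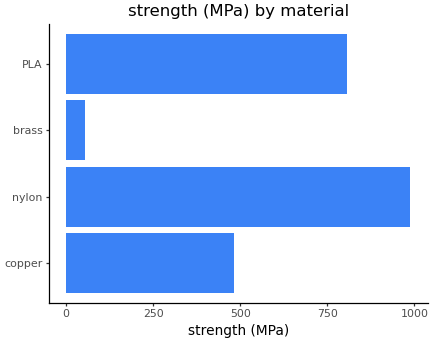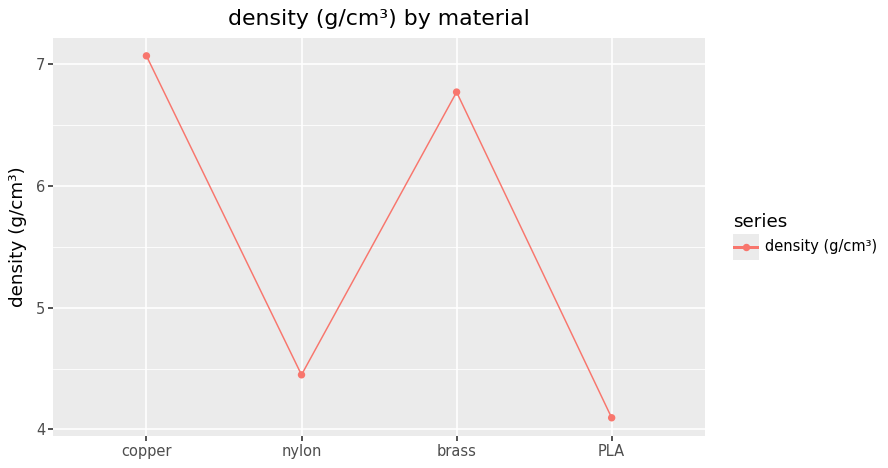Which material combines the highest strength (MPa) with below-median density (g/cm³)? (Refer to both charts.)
nylon

Chart 2 median density (g/cm³) ≈ 6; below-median materials: nylon, PLA. Among those, nylon has the highest strength (MPa) (≈ 1000).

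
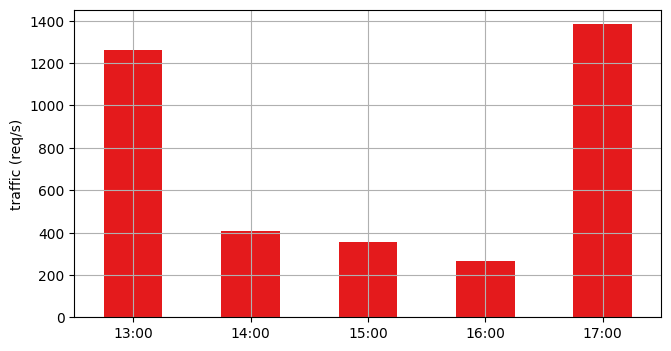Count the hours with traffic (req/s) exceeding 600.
2

Above 600: 13:00, 17:00.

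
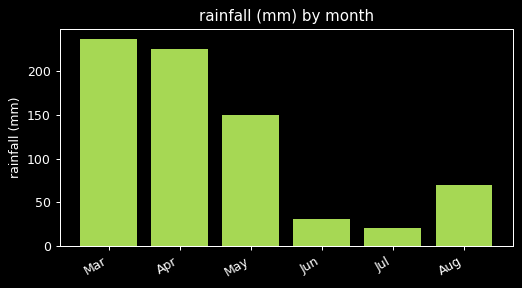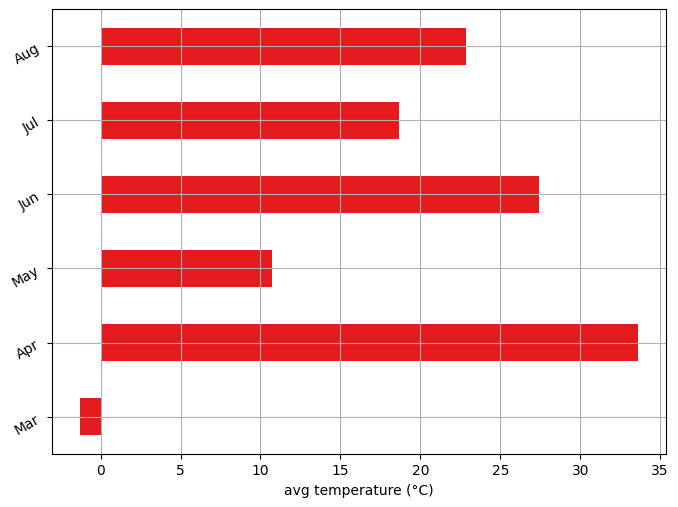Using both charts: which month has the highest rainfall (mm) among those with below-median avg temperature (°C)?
Mar

Chart 2 median avg temperature (°C) ≈ 20; below-median months: Mar, May, Jul. Among those, Mar has the highest rainfall (mm) (≈ 225).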